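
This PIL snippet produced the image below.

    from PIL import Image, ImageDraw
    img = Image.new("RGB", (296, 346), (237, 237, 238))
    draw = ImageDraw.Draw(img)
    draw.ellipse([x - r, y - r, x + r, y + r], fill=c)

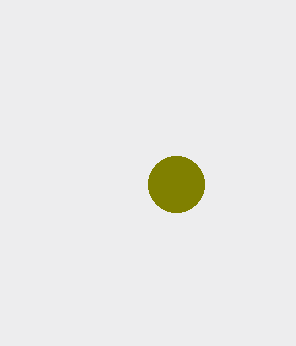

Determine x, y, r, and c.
x = 176; y = 184; r = 28; c = 'olive'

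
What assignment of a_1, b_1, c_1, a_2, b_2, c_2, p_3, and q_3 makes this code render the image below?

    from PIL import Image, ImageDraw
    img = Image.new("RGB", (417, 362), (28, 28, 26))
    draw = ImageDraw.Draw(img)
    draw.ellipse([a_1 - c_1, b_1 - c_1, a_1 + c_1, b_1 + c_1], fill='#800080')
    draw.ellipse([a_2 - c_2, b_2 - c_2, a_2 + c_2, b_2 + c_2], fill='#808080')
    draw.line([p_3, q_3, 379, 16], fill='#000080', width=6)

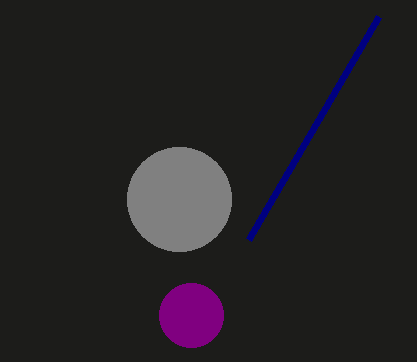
a_1 = 191
b_1 = 315
c_1 = 32
a_2 = 179
b_2 = 199
c_2 = 52
p_3 = 249
q_3 = 239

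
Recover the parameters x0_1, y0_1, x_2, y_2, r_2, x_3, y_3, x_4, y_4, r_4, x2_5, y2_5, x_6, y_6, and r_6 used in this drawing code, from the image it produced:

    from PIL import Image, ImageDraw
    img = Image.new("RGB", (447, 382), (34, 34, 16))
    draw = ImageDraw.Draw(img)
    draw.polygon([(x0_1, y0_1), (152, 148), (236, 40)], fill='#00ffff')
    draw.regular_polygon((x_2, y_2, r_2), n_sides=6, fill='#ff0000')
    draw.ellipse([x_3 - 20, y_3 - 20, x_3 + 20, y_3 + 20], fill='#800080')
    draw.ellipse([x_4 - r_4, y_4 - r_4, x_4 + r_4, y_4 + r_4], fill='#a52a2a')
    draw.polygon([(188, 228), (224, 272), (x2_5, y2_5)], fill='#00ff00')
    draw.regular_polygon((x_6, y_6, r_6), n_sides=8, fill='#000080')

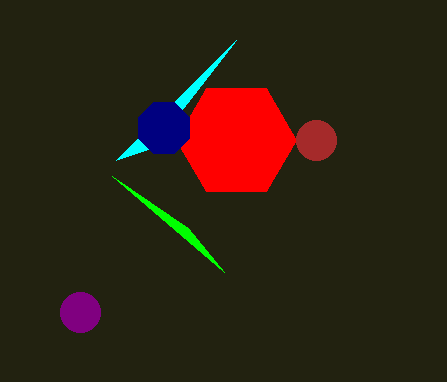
x0_1 = 116; y0_1 = 160; x_2 = 236; y_2 = 140; r_2 = 60; x_3 = 80; y_3 = 312; x_4 = 316; y_4 = 140; r_4 = 20; x2_5 = 112; y2_5 = 176; x_6 = 164; y_6 = 128; r_6 = 28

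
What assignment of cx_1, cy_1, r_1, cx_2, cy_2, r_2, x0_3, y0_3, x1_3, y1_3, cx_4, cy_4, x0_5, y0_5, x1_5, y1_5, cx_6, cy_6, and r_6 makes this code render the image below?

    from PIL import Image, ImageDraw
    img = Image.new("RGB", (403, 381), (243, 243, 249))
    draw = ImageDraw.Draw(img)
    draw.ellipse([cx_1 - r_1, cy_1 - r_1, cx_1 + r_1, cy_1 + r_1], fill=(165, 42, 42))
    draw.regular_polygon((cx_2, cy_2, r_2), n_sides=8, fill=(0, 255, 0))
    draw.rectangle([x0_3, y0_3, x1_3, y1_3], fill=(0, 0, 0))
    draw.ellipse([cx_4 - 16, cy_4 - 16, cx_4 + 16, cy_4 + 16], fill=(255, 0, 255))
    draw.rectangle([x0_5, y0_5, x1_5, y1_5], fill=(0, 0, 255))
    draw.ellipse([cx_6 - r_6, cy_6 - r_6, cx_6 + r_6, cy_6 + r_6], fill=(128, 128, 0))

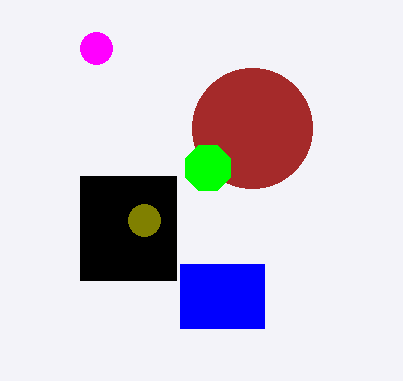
cx_1 = 252, cy_1 = 128, r_1 = 60, cx_2 = 208, cy_2 = 168, r_2 = 24, x0_3 = 80, y0_3 = 176, x1_3 = 176, y1_3 = 280, cx_4 = 96, cy_4 = 48, x0_5 = 180, y0_5 = 264, x1_5 = 264, y1_5 = 328, cx_6 = 144, cy_6 = 220, r_6 = 16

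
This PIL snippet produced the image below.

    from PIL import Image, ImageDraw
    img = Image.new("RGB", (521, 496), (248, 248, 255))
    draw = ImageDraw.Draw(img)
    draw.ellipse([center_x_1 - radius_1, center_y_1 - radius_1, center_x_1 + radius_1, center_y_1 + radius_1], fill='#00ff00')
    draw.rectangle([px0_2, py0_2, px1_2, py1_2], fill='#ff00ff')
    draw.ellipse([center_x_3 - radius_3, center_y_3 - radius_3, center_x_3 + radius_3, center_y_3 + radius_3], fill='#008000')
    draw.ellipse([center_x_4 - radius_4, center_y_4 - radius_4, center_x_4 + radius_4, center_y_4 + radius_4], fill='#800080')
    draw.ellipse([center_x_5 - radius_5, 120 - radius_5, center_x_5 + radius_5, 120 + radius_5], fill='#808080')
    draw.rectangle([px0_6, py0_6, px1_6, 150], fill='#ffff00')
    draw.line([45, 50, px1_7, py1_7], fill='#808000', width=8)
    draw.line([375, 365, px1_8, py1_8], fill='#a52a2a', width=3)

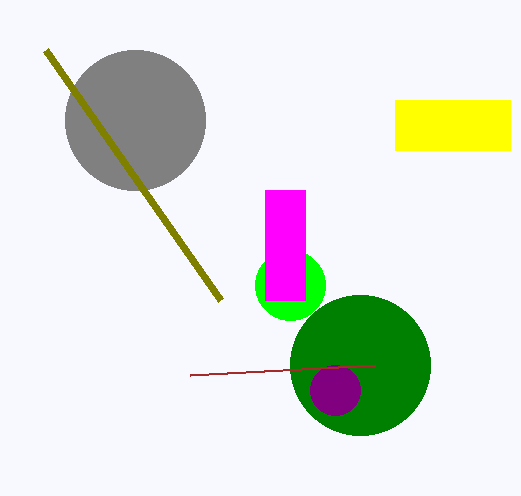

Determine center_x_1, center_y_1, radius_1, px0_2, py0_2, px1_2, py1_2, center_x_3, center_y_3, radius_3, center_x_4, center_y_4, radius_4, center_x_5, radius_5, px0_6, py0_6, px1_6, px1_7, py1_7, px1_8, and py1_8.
center_x_1 = 290
center_y_1 = 285
radius_1 = 35
px0_2 = 265
py0_2 = 190
px1_2 = 305
py1_2 = 300
center_x_3 = 360
center_y_3 = 365
radius_3 = 70
center_x_4 = 335
center_y_4 = 390
radius_4 = 25
center_x_5 = 135
radius_5 = 70
px0_6 = 395
py0_6 = 100
px1_6 = 510
px1_7 = 220
py1_7 = 300
px1_8 = 190
py1_8 = 375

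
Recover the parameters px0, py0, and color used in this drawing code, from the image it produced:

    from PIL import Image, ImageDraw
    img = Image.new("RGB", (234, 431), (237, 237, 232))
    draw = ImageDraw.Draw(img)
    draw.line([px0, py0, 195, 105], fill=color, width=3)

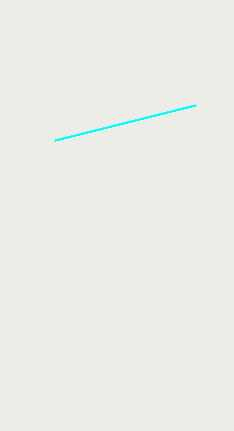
px0 = 55
py0 = 140
color = 'cyan'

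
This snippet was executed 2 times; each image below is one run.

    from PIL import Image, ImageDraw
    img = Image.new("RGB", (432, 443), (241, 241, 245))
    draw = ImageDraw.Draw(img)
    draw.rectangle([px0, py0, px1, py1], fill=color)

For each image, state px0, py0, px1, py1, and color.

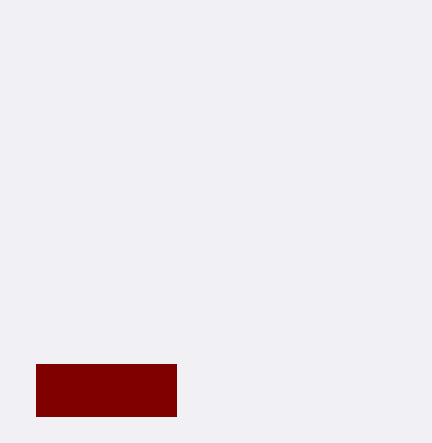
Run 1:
px0 = 36, py0 = 364, px1 = 176, py1 = 416, color = 'maroon'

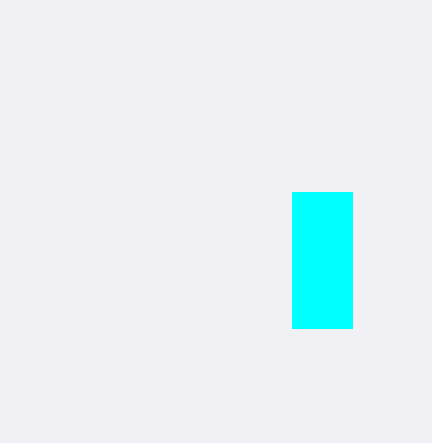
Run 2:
px0 = 292
py0 = 192
px1 = 352
py1 = 328
color = 'cyan'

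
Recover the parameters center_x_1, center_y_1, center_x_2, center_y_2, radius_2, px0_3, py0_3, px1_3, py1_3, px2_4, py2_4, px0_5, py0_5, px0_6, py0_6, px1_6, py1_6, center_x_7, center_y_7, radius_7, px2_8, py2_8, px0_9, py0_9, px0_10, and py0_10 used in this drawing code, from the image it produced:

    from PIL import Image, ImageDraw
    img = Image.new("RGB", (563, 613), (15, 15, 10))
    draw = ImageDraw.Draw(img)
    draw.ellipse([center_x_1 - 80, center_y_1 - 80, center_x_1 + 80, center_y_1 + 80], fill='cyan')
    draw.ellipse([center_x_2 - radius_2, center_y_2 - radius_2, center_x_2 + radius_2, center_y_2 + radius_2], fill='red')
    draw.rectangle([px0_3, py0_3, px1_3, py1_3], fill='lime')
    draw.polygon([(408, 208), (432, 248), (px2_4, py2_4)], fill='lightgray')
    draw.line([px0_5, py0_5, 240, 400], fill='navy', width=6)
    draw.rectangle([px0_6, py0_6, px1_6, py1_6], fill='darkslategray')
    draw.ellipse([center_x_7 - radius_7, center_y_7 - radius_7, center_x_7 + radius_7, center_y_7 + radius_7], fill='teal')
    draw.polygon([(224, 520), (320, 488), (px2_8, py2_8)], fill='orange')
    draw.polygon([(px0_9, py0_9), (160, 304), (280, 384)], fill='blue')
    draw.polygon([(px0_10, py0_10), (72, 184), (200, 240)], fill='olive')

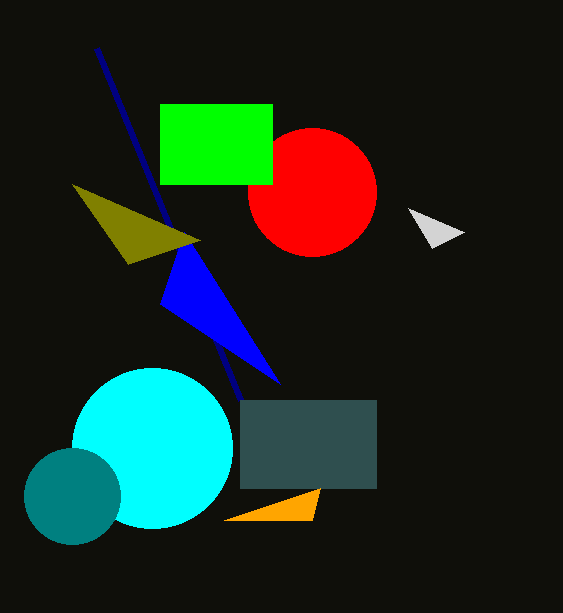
center_x_1 = 152, center_y_1 = 448, center_x_2 = 312, center_y_2 = 192, radius_2 = 64, px0_3 = 160, py0_3 = 104, px1_3 = 272, py1_3 = 184, px2_4 = 464, py2_4 = 232, px0_5 = 96, py0_5 = 48, px0_6 = 240, py0_6 = 400, px1_6 = 376, py1_6 = 488, center_x_7 = 72, center_y_7 = 496, radius_7 = 48, px2_8 = 312, py2_8 = 520, px0_9 = 184, py0_9 = 232, px0_10 = 128, py0_10 = 264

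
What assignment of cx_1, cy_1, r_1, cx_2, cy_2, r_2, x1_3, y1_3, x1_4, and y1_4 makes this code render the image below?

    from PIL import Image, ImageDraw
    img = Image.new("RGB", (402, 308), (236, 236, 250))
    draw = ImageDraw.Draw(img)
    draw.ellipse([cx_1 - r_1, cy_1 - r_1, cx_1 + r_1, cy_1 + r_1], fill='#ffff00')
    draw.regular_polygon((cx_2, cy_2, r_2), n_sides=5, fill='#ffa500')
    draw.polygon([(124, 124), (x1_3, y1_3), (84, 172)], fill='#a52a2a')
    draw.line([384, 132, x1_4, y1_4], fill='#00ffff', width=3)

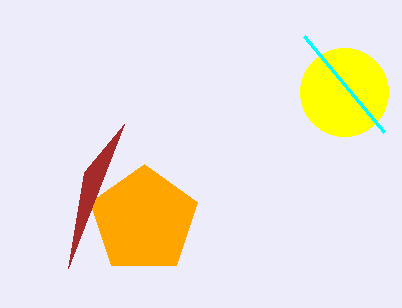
cx_1 = 344
cy_1 = 92
r_1 = 44
cx_2 = 144
cy_2 = 220
r_2 = 56
x1_3 = 68
y1_3 = 268
x1_4 = 304
y1_4 = 36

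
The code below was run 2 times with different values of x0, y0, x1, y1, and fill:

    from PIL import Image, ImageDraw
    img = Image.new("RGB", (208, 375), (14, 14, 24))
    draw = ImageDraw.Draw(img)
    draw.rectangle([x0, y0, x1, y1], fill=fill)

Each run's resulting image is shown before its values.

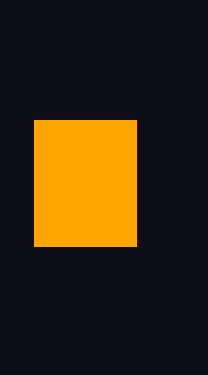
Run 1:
x0 = 34; y0 = 120; x1 = 136; y1 = 246; fill = 'orange'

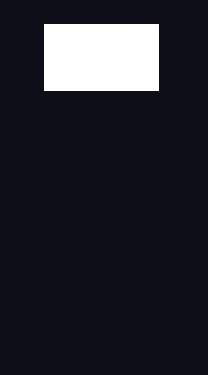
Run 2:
x0 = 44, y0 = 24, x1 = 158, y1 = 90, fill = 'white'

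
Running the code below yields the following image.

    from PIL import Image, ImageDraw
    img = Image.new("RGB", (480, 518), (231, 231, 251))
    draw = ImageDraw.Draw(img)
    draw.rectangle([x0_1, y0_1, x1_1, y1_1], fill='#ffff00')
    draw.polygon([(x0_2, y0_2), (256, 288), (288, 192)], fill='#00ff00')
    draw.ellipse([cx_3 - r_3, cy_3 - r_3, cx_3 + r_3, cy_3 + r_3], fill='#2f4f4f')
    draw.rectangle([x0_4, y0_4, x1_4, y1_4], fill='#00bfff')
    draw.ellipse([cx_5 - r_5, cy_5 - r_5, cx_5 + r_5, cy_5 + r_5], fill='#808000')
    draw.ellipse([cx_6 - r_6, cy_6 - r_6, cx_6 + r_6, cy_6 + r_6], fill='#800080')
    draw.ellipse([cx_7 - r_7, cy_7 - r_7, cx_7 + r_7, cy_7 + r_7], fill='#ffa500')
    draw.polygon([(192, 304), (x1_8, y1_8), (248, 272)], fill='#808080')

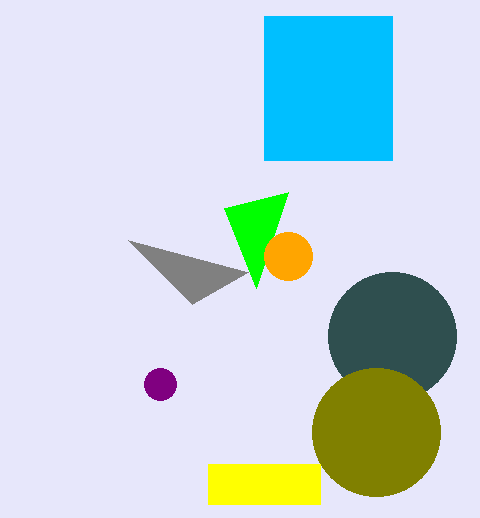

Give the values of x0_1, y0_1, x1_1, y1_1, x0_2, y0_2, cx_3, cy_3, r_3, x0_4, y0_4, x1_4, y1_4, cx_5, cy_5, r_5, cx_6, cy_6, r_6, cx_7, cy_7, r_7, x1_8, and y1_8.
x0_1 = 208
y0_1 = 464
x1_1 = 320
y1_1 = 504
x0_2 = 224
y0_2 = 208
cx_3 = 392
cy_3 = 336
r_3 = 64
x0_4 = 264
y0_4 = 16
x1_4 = 392
y1_4 = 160
cx_5 = 376
cy_5 = 432
r_5 = 64
cx_6 = 160
cy_6 = 384
r_6 = 16
cx_7 = 288
cy_7 = 256
r_7 = 24
x1_8 = 128
y1_8 = 240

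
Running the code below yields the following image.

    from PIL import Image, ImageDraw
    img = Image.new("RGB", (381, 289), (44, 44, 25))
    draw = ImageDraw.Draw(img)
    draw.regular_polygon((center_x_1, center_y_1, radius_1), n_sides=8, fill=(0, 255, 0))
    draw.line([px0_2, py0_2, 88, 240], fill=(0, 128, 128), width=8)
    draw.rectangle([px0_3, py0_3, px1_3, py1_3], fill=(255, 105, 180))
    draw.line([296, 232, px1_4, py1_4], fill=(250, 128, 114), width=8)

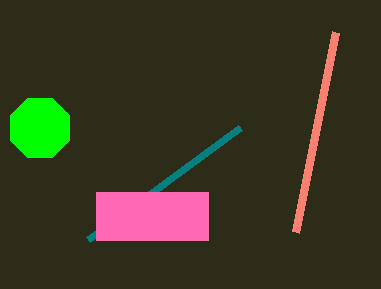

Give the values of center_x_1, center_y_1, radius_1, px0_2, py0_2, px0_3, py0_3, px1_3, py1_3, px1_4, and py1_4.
center_x_1 = 40; center_y_1 = 128; radius_1 = 32; px0_2 = 240; py0_2 = 128; px0_3 = 96; py0_3 = 192; px1_3 = 208; py1_3 = 240; px1_4 = 336; py1_4 = 32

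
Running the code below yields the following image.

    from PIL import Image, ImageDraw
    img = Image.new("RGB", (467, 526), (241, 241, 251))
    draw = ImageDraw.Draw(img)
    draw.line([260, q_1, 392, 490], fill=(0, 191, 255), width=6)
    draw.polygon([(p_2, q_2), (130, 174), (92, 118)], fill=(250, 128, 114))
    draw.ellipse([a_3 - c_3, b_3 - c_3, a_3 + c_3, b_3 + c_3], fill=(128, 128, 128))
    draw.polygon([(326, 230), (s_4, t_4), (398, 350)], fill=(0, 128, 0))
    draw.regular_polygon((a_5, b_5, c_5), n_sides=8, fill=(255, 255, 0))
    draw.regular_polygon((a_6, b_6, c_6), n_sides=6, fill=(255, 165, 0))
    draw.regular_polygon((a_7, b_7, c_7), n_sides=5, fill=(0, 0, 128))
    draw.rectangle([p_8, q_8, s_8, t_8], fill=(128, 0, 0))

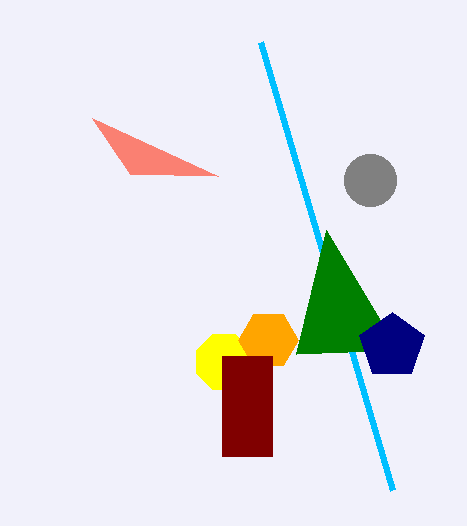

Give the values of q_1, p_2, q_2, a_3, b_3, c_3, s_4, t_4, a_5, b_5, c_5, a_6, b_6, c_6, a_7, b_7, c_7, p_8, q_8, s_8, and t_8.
q_1 = 42
p_2 = 218
q_2 = 176
a_3 = 370
b_3 = 180
c_3 = 26
s_4 = 296
t_4 = 354
a_5 = 224
b_5 = 362
c_5 = 30
a_6 = 268
b_6 = 340
c_6 = 30
a_7 = 392
b_7 = 346
c_7 = 34
p_8 = 222
q_8 = 356
s_8 = 272
t_8 = 456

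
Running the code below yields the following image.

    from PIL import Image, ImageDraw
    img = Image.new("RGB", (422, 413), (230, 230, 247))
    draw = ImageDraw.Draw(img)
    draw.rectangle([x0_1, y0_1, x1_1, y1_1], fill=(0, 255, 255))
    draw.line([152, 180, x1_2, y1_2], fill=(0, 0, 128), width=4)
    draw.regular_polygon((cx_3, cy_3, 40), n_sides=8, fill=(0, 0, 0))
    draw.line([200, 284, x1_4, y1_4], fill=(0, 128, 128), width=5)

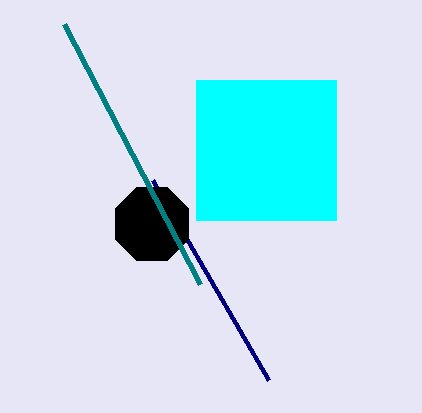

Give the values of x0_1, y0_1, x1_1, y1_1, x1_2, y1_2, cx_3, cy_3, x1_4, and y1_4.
x0_1 = 196
y0_1 = 80
x1_1 = 336
y1_1 = 220
x1_2 = 268
y1_2 = 380
cx_3 = 152
cy_3 = 224
x1_4 = 64
y1_4 = 24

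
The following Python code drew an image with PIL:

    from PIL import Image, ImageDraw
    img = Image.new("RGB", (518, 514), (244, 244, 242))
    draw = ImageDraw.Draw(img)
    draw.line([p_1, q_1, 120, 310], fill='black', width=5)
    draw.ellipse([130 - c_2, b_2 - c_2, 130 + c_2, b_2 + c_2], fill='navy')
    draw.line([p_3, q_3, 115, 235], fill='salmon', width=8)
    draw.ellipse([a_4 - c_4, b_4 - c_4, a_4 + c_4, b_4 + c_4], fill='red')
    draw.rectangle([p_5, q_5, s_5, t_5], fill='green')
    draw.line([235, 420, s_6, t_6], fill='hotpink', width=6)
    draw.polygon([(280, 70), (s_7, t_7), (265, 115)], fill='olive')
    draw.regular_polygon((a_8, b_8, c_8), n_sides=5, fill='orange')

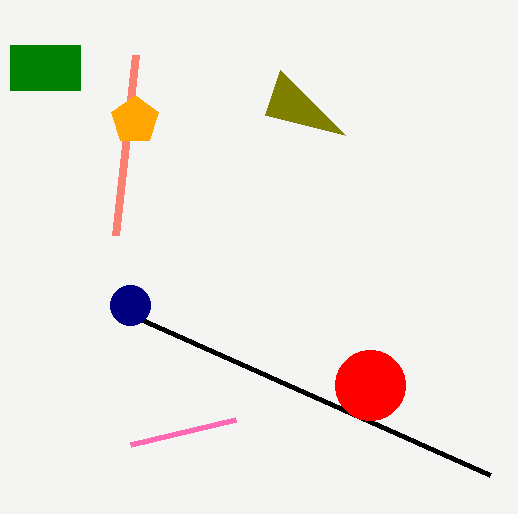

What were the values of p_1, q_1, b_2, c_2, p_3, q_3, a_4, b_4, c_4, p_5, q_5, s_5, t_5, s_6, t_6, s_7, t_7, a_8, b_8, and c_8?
p_1 = 490; q_1 = 475; b_2 = 305; c_2 = 20; p_3 = 135; q_3 = 55; a_4 = 370; b_4 = 385; c_4 = 35; p_5 = 10; q_5 = 45; s_5 = 80; t_5 = 90; s_6 = 130; t_6 = 445; s_7 = 345; t_7 = 135; a_8 = 135; b_8 = 120; c_8 = 25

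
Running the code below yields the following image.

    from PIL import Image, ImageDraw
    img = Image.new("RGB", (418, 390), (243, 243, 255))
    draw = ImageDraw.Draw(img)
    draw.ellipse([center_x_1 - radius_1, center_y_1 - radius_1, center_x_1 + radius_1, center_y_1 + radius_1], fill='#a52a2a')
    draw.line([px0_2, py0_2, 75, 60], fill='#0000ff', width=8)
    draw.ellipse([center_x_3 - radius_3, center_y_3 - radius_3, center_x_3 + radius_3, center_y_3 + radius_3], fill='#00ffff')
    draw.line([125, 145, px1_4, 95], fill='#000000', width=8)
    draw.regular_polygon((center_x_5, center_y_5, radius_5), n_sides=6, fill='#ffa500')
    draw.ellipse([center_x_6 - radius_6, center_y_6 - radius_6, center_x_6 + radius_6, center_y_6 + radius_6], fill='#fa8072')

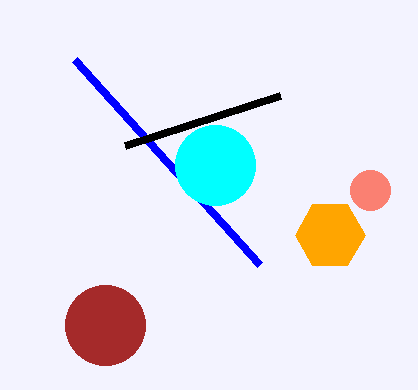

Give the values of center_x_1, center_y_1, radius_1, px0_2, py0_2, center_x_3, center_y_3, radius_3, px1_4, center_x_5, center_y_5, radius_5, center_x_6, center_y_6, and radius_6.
center_x_1 = 105; center_y_1 = 325; radius_1 = 40; px0_2 = 260; py0_2 = 265; center_x_3 = 215; center_y_3 = 165; radius_3 = 40; px1_4 = 280; center_x_5 = 330; center_y_5 = 235; radius_5 = 35; center_x_6 = 370; center_y_6 = 190; radius_6 = 20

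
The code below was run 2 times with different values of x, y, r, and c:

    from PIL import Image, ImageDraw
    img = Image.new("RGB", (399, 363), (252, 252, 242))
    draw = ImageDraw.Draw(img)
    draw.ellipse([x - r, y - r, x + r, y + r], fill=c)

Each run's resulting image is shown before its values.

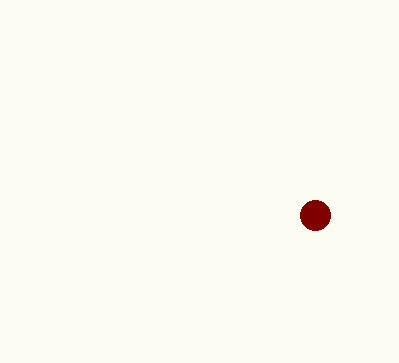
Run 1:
x = 315; y = 215; r = 15; c = 'maroon'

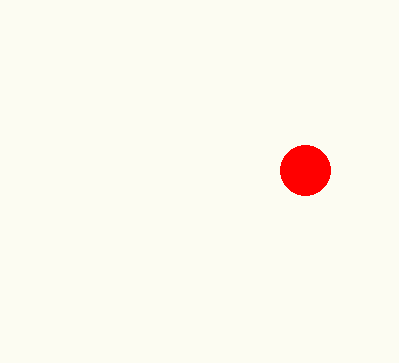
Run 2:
x = 305
y = 170
r = 25
c = 'red'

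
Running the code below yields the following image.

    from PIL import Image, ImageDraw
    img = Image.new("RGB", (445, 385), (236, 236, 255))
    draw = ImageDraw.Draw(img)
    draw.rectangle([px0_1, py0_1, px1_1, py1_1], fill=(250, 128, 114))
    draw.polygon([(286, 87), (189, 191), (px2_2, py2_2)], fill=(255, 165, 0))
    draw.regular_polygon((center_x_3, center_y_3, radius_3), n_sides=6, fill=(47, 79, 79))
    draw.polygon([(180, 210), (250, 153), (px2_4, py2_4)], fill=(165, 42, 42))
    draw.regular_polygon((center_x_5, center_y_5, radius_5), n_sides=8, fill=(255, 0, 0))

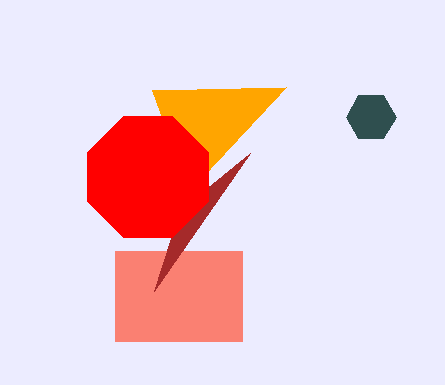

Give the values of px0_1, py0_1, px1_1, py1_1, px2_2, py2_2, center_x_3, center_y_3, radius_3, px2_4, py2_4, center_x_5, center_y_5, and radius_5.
px0_1 = 115
py0_1 = 251
px1_1 = 242
py1_1 = 341
px2_2 = 152
py2_2 = 90
center_x_3 = 371
center_y_3 = 117
radius_3 = 25
px2_4 = 154
py2_4 = 291
center_x_5 = 148
center_y_5 = 177
radius_5 = 65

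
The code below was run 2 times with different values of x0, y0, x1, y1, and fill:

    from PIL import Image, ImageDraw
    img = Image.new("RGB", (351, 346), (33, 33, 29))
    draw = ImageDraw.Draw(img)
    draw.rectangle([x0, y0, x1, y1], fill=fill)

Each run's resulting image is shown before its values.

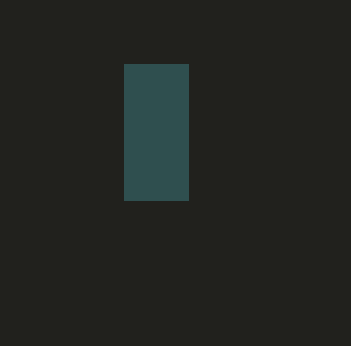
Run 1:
x0 = 124, y0 = 64, x1 = 188, y1 = 200, fill = 'darkslategray'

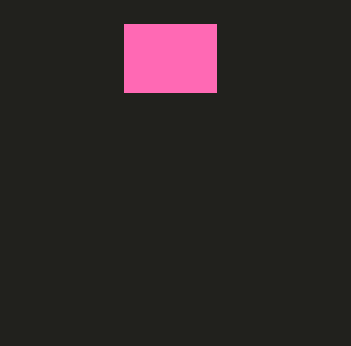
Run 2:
x0 = 124; y0 = 24; x1 = 216; y1 = 92; fill = 'hotpink'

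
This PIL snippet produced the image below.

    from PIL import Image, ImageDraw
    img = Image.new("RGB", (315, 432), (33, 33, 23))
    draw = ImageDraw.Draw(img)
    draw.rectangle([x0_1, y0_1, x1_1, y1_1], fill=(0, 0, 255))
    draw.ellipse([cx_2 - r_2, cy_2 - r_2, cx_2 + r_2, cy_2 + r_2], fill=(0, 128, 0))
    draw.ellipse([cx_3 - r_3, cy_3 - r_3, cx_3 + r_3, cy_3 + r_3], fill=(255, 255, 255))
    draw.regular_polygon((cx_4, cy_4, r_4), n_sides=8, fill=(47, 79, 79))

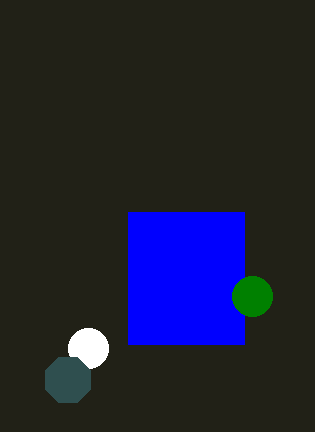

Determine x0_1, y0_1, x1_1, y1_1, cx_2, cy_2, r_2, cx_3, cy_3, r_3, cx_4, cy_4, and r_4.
x0_1 = 128, y0_1 = 212, x1_1 = 244, y1_1 = 344, cx_2 = 252, cy_2 = 296, r_2 = 20, cx_3 = 88, cy_3 = 348, r_3 = 20, cx_4 = 68, cy_4 = 380, r_4 = 24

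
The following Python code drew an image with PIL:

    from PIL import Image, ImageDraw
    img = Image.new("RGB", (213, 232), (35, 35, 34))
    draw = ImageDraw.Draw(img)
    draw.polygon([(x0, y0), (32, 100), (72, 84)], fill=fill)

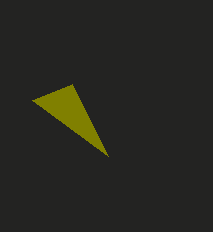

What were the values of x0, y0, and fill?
x0 = 108, y0 = 156, fill = 'olive'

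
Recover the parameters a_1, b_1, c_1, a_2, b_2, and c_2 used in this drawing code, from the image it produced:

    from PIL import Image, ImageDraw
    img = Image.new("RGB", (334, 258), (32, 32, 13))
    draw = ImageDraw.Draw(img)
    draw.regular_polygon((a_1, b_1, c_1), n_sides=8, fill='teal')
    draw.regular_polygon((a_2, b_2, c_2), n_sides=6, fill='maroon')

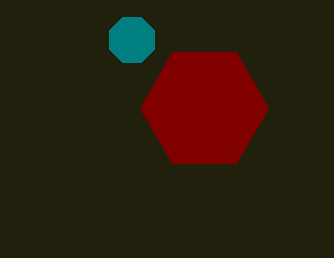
a_1 = 132
b_1 = 40
c_1 = 24
a_2 = 204
b_2 = 108
c_2 = 64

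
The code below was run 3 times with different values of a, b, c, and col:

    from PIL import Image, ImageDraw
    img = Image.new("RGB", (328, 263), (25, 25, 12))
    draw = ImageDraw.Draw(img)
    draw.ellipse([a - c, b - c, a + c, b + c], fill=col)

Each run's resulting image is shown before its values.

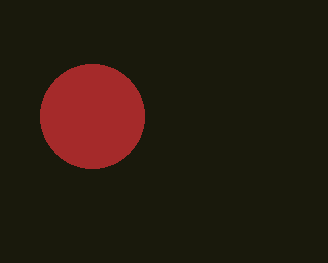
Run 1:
a = 92; b = 116; c = 52; col = 'brown'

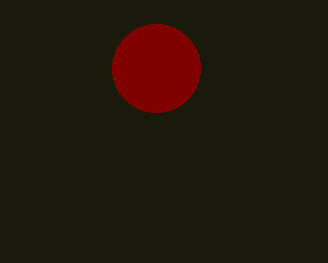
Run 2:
a = 156; b = 68; c = 44; col = 'maroon'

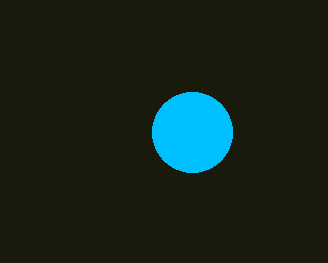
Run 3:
a = 192, b = 132, c = 40, col = 'deepskyblue'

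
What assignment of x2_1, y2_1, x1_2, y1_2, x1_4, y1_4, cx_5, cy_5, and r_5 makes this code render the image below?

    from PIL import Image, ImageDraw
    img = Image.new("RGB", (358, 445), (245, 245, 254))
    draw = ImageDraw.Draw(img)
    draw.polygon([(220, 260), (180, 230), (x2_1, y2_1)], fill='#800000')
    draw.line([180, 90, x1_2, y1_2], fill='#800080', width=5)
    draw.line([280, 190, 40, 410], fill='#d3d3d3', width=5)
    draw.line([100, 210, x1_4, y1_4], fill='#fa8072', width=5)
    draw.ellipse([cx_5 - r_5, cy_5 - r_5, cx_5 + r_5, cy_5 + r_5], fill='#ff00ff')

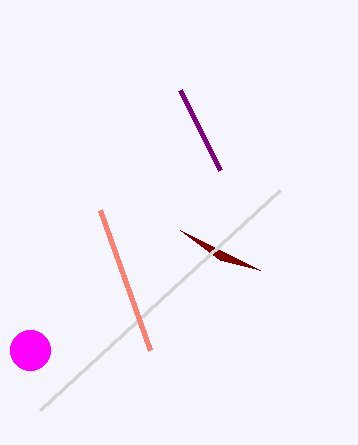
x2_1 = 260
y2_1 = 270
x1_2 = 220
y1_2 = 170
x1_4 = 150
y1_4 = 350
cx_5 = 30
cy_5 = 350
r_5 = 20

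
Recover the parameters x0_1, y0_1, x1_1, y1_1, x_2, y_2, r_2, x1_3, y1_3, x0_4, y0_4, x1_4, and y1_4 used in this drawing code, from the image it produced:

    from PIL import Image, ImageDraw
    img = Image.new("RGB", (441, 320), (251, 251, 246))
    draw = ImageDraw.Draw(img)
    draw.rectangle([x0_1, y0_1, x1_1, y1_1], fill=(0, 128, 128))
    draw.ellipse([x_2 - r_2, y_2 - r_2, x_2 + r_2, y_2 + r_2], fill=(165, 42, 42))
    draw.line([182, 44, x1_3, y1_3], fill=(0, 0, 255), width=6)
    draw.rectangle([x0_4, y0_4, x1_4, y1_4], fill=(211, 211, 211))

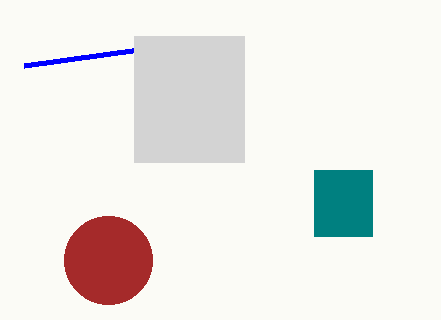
x0_1 = 314
y0_1 = 170
x1_1 = 372
y1_1 = 236
x_2 = 108
y_2 = 260
r_2 = 44
x1_3 = 24
y1_3 = 66
x0_4 = 134
y0_4 = 36
x1_4 = 244
y1_4 = 162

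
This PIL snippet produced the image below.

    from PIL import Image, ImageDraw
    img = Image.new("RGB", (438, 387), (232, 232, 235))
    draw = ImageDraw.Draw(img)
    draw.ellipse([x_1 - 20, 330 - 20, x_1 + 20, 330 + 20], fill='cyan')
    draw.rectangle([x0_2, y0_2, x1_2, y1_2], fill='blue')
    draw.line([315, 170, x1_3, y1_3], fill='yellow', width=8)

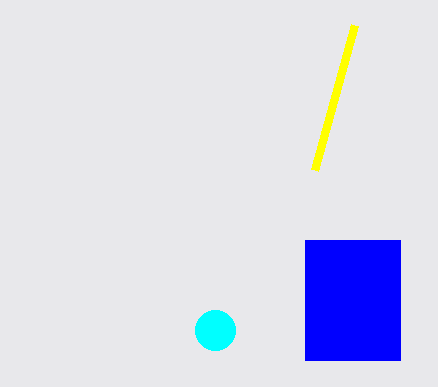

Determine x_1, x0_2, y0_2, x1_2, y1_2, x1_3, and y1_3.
x_1 = 215; x0_2 = 305; y0_2 = 240; x1_2 = 400; y1_2 = 360; x1_3 = 355; y1_3 = 25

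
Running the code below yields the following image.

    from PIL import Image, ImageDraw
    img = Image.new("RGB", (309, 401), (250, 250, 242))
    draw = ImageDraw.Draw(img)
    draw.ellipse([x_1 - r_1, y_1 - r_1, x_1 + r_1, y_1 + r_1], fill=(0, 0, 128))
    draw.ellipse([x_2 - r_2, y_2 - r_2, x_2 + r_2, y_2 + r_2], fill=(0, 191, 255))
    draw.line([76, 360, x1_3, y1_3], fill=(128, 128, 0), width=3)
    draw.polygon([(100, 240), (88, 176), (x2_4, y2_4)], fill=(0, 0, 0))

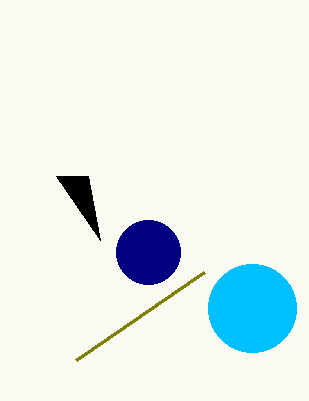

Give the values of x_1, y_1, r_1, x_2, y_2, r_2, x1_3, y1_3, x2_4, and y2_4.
x_1 = 148; y_1 = 252; r_1 = 32; x_2 = 252; y_2 = 308; r_2 = 44; x1_3 = 204; y1_3 = 272; x2_4 = 56; y2_4 = 176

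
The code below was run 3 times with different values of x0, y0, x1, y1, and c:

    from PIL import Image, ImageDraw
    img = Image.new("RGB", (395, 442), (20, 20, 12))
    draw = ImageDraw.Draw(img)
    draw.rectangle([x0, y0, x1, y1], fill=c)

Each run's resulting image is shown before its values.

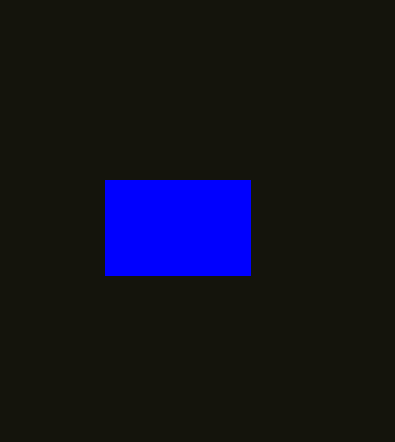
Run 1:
x0 = 105
y0 = 180
x1 = 250
y1 = 275
c = 'blue'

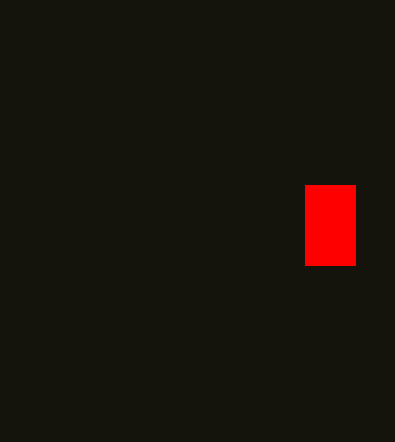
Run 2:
x0 = 305, y0 = 185, x1 = 355, y1 = 265, c = 'red'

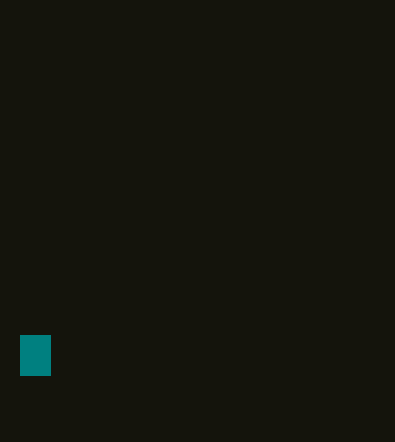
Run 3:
x0 = 20, y0 = 335, x1 = 50, y1 = 375, c = 'teal'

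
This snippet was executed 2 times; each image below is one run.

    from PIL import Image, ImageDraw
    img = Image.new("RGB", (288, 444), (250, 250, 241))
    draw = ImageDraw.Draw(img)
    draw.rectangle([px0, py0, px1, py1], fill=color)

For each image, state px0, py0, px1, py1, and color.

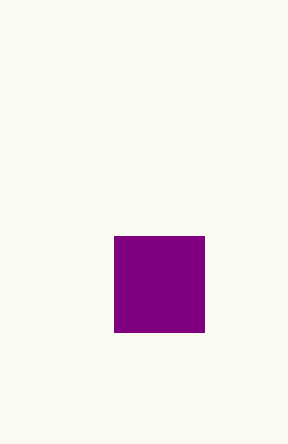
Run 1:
px0 = 114; py0 = 236; px1 = 204; py1 = 332; color = 'purple'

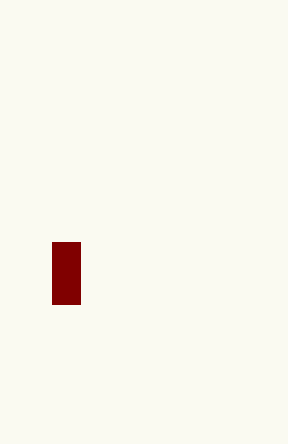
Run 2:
px0 = 52; py0 = 242; px1 = 80; py1 = 304; color = 'maroon'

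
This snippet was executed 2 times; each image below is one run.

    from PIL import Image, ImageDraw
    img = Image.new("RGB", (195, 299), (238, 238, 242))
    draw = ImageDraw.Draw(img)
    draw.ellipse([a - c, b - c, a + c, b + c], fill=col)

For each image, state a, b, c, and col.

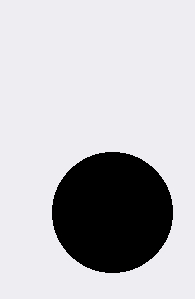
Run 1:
a = 112
b = 212
c = 60
col = 'black'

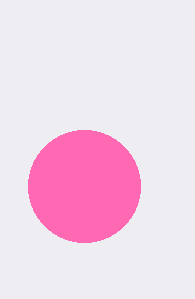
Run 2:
a = 84; b = 186; c = 56; col = 'hotpink'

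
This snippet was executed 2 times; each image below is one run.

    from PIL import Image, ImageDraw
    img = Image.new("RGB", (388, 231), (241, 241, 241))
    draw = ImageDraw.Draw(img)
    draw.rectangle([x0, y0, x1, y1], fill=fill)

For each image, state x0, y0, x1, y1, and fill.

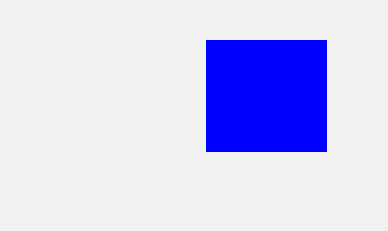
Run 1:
x0 = 206; y0 = 40; x1 = 326; y1 = 151; fill = 'blue'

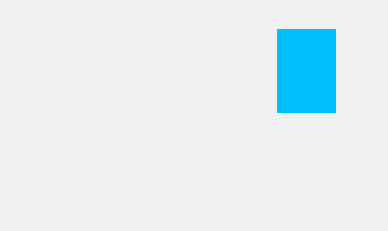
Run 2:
x0 = 277; y0 = 29; x1 = 335; y1 = 112; fill = 'deepskyblue'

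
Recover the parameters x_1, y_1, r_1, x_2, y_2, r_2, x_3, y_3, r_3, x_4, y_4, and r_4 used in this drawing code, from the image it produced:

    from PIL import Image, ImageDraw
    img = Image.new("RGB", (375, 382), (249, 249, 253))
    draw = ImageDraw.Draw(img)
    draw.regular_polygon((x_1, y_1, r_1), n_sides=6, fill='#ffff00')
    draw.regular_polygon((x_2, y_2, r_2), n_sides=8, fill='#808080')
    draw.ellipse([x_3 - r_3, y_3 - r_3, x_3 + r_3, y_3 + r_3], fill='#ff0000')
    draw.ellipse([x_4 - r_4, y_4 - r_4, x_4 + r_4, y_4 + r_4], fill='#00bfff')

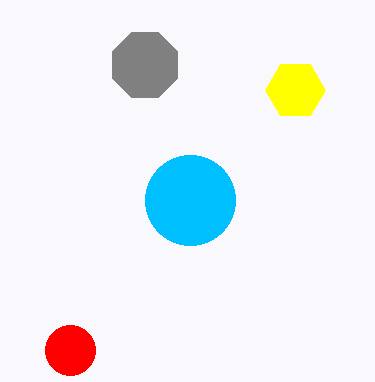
x_1 = 295; y_1 = 90; r_1 = 30; x_2 = 145; y_2 = 65; r_2 = 35; x_3 = 70; y_3 = 350; r_3 = 25; x_4 = 190; y_4 = 200; r_4 = 45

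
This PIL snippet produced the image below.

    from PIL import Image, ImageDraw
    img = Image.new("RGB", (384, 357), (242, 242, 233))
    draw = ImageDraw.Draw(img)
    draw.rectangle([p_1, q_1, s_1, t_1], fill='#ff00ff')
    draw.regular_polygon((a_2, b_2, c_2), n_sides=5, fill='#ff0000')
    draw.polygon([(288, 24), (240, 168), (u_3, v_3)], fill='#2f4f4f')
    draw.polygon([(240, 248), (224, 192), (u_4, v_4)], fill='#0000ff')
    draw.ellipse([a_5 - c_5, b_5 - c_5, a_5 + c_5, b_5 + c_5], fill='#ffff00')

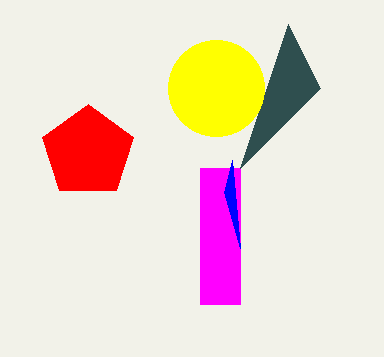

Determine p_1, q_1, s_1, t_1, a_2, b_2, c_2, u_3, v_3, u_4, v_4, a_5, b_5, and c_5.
p_1 = 200
q_1 = 168
s_1 = 240
t_1 = 304
a_2 = 88
b_2 = 152
c_2 = 48
u_3 = 320
v_3 = 88
u_4 = 232
v_4 = 160
a_5 = 216
b_5 = 88
c_5 = 48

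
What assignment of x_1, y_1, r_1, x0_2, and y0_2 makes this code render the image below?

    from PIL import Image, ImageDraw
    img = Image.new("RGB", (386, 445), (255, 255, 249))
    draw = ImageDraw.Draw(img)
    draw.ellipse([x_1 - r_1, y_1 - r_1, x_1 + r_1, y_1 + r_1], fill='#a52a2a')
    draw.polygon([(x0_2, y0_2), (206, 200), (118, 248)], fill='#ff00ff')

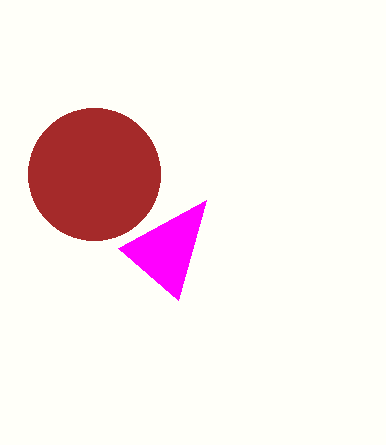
x_1 = 94
y_1 = 174
r_1 = 66
x0_2 = 178
y0_2 = 300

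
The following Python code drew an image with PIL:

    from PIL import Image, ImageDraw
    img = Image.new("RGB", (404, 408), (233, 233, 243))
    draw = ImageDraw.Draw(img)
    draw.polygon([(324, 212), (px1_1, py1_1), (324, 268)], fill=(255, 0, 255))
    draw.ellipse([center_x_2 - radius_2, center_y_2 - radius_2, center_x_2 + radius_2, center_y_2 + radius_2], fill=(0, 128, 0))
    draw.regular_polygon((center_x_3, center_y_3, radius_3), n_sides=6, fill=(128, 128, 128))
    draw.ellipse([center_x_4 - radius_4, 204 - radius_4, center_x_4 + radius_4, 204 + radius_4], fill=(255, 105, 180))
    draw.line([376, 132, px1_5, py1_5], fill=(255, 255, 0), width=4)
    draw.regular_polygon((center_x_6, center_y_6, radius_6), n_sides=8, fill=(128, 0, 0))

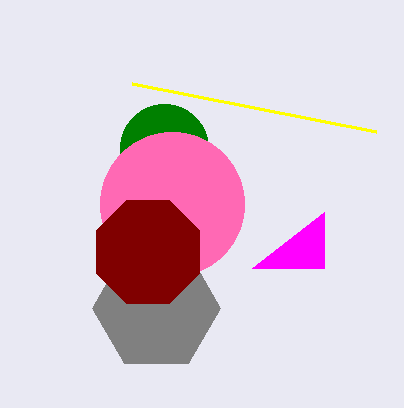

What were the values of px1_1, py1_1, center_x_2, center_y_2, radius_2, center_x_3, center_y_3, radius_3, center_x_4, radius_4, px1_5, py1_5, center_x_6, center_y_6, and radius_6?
px1_1 = 252
py1_1 = 268
center_x_2 = 164
center_y_2 = 148
radius_2 = 44
center_x_3 = 156
center_y_3 = 308
radius_3 = 64
center_x_4 = 172
radius_4 = 72
px1_5 = 132
py1_5 = 84
center_x_6 = 148
center_y_6 = 252
radius_6 = 56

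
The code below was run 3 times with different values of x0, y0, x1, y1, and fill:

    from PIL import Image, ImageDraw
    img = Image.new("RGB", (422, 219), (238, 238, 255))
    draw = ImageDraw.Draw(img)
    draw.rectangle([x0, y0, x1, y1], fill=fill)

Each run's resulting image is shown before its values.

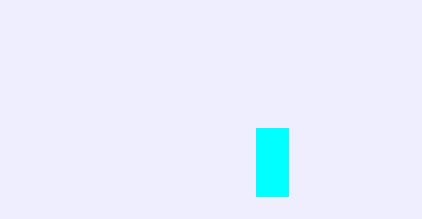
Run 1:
x0 = 256
y0 = 128
x1 = 288
y1 = 196
fill = 'cyan'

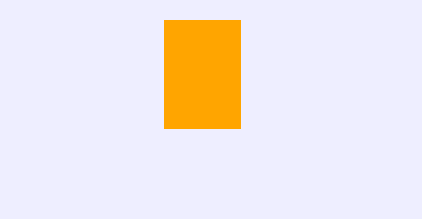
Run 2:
x0 = 164; y0 = 20; x1 = 240; y1 = 128; fill = 'orange'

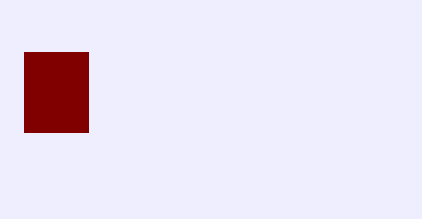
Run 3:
x0 = 24, y0 = 52, x1 = 88, y1 = 132, fill = 'maroon'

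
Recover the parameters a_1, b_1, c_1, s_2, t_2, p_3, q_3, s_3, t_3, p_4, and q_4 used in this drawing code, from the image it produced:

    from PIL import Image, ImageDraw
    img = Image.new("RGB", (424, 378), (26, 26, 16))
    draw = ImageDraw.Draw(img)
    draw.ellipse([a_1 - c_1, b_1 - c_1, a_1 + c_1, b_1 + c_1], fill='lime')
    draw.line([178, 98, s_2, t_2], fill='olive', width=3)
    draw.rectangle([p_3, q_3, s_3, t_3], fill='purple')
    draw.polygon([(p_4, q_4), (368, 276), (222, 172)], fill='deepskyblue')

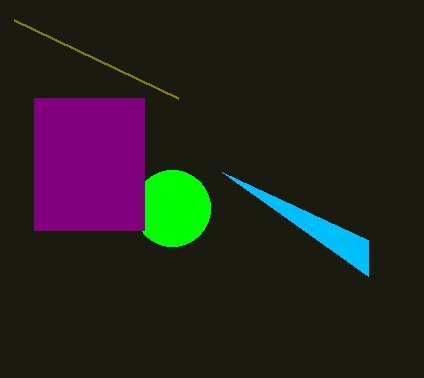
a_1 = 172, b_1 = 208, c_1 = 38, s_2 = 14, t_2 = 20, p_3 = 34, q_3 = 98, s_3 = 144, t_3 = 230, p_4 = 368, q_4 = 240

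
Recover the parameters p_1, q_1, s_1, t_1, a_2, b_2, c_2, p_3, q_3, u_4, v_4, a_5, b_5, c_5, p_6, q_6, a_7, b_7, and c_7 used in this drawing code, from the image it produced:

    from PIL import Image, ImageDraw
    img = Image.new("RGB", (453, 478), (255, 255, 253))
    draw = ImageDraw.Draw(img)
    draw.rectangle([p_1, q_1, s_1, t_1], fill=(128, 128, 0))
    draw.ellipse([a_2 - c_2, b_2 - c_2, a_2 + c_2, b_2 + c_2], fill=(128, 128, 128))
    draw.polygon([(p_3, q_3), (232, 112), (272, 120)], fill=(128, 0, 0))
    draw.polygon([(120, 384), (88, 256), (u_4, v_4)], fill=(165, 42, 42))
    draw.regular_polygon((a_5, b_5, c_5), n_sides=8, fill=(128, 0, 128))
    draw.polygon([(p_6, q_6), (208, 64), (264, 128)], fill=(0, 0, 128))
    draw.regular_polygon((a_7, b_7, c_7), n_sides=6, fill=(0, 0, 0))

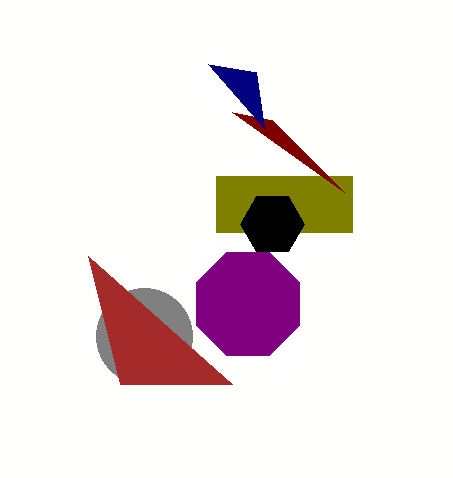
p_1 = 216
q_1 = 176
s_1 = 352
t_1 = 232
a_2 = 144
b_2 = 336
c_2 = 48
p_3 = 344
q_3 = 192
u_4 = 232
v_4 = 384
a_5 = 248
b_5 = 304
c_5 = 56
p_6 = 256
q_6 = 72
a_7 = 272
b_7 = 224
c_7 = 32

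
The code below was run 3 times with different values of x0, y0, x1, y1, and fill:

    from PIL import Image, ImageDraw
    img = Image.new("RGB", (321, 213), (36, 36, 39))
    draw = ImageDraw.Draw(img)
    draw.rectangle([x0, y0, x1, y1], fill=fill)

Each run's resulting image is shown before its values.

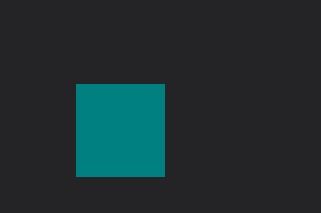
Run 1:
x0 = 76; y0 = 84; x1 = 164; y1 = 176; fill = 'teal'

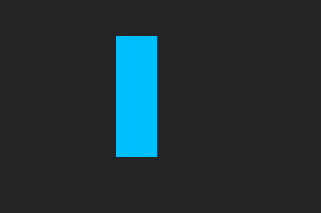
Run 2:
x0 = 116
y0 = 36
x1 = 156
y1 = 156
fill = 'deepskyblue'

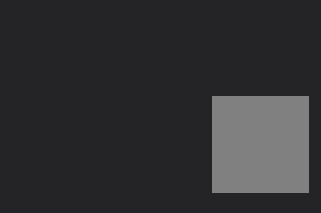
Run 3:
x0 = 212; y0 = 96; x1 = 308; y1 = 192; fill = 'gray'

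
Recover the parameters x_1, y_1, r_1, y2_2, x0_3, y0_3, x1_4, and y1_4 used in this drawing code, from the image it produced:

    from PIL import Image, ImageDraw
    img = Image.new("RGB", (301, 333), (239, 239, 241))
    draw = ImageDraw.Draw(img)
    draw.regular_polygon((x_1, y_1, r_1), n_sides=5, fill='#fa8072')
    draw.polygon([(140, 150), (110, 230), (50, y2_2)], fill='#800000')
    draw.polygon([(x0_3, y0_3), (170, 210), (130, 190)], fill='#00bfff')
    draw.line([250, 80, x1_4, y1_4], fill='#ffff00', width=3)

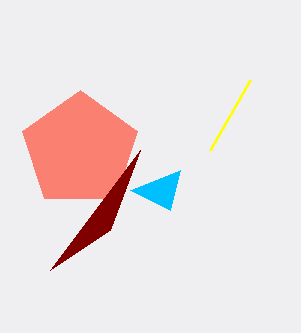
x_1 = 80, y_1 = 150, r_1 = 60, y2_2 = 270, x0_3 = 180, y0_3 = 170, x1_4 = 210, y1_4 = 150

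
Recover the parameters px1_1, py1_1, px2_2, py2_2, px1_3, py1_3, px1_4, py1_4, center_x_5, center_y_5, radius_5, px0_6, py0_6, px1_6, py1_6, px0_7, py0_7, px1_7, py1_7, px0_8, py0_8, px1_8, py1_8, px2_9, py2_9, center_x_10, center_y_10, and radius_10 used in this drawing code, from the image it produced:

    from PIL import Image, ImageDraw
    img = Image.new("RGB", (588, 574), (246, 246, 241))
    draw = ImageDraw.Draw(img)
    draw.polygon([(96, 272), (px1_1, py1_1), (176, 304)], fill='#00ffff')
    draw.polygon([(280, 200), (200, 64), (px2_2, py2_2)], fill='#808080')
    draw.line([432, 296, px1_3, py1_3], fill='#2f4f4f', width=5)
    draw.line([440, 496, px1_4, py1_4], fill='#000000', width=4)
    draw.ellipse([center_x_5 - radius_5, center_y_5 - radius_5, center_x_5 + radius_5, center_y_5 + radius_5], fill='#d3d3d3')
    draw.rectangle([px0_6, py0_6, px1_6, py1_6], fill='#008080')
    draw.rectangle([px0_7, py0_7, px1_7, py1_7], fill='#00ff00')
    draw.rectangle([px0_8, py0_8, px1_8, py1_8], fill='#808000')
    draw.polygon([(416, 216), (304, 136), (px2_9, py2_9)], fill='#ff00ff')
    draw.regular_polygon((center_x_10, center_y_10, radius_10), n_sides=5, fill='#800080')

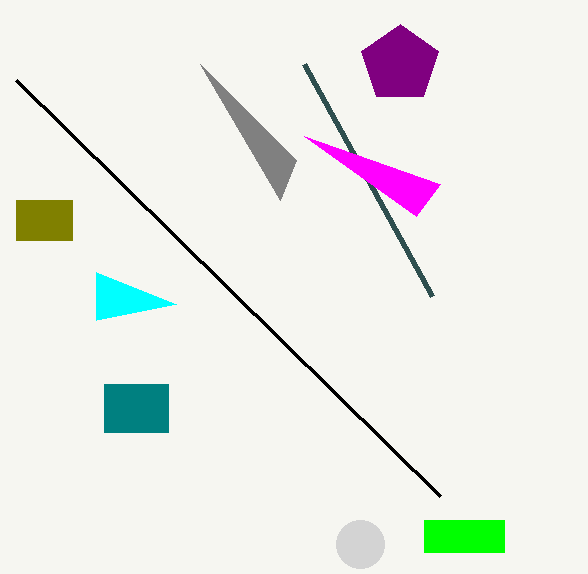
px1_1 = 96, py1_1 = 320, px2_2 = 296, py2_2 = 160, px1_3 = 304, py1_3 = 64, px1_4 = 16, py1_4 = 80, center_x_5 = 360, center_y_5 = 544, radius_5 = 24, px0_6 = 104, py0_6 = 384, px1_6 = 168, py1_6 = 432, px0_7 = 424, py0_7 = 520, px1_7 = 504, py1_7 = 552, px0_8 = 16, py0_8 = 200, px1_8 = 72, py1_8 = 240, px2_9 = 440, py2_9 = 184, center_x_10 = 400, center_y_10 = 64, radius_10 = 40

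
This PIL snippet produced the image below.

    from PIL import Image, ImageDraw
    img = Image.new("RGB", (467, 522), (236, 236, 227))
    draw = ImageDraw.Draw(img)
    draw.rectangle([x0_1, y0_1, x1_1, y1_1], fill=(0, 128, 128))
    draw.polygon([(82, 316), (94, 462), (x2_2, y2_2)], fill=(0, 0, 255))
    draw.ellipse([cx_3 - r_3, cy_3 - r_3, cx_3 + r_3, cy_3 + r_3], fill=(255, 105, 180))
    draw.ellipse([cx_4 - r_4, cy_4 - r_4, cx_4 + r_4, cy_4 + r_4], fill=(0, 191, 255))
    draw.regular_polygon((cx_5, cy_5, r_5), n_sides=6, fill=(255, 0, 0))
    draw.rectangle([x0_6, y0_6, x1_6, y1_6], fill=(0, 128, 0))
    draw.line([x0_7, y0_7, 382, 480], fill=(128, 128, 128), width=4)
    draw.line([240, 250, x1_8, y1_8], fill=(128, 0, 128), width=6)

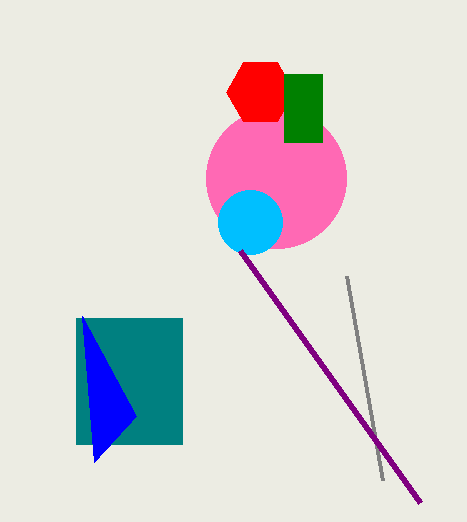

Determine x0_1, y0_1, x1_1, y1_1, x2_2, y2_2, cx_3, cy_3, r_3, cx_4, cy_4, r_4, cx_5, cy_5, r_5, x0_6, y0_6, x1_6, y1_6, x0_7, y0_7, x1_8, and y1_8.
x0_1 = 76
y0_1 = 318
x1_1 = 182
y1_1 = 444
x2_2 = 136
y2_2 = 416
cx_3 = 276
cy_3 = 178
r_3 = 70
cx_4 = 250
cy_4 = 222
r_4 = 32
cx_5 = 260
cy_5 = 92
r_5 = 34
x0_6 = 284
y0_6 = 74
x1_6 = 322
y1_6 = 142
x0_7 = 346
y0_7 = 276
x1_8 = 420
y1_8 = 502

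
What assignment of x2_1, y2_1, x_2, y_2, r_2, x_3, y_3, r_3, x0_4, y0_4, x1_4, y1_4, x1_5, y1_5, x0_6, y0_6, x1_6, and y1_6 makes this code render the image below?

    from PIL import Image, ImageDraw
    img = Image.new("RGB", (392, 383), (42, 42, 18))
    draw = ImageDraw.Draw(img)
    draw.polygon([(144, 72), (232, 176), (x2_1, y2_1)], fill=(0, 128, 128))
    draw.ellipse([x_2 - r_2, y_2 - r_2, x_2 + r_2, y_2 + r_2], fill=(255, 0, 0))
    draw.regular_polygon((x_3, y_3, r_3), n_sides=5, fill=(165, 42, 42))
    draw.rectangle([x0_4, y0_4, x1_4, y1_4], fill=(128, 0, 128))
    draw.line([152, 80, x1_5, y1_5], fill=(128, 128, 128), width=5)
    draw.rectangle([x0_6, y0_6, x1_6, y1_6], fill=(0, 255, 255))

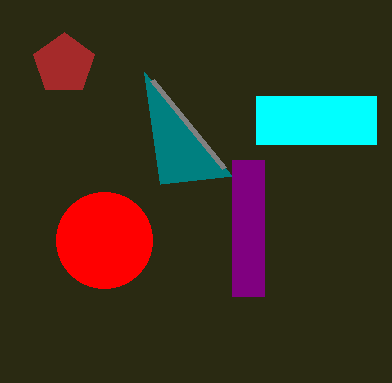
x2_1 = 160
y2_1 = 184
x_2 = 104
y_2 = 240
r_2 = 48
x_3 = 64
y_3 = 64
r_3 = 32
x0_4 = 232
y0_4 = 160
x1_4 = 264
y1_4 = 296
x1_5 = 224
y1_5 = 168
x0_6 = 256
y0_6 = 96
x1_6 = 376
y1_6 = 144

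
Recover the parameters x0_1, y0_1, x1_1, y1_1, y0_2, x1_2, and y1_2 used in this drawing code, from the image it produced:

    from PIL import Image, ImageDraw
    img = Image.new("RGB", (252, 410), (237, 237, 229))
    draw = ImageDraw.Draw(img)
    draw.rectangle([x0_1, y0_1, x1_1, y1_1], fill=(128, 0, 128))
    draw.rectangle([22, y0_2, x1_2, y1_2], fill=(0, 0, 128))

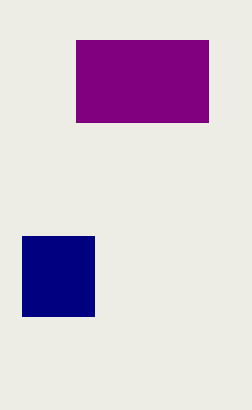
x0_1 = 76
y0_1 = 40
x1_1 = 208
y1_1 = 122
y0_2 = 236
x1_2 = 94
y1_2 = 316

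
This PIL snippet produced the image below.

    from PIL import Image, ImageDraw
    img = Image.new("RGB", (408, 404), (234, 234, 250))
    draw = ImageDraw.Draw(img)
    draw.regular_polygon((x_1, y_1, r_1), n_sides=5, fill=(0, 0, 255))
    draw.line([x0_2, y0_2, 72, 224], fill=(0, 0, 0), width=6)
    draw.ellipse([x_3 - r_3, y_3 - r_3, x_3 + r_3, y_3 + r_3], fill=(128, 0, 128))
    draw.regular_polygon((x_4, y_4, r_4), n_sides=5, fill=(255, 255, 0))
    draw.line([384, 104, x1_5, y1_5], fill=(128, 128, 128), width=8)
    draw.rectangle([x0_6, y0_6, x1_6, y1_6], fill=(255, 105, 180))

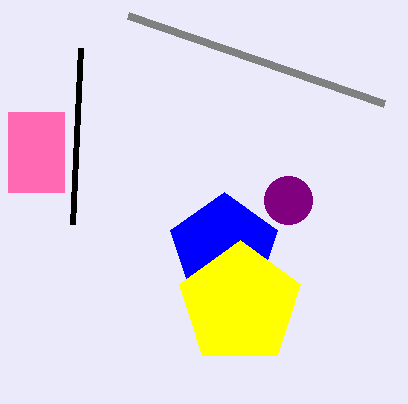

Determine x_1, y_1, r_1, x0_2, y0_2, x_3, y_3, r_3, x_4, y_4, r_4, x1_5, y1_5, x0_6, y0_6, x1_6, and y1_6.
x_1 = 224
y_1 = 248
r_1 = 56
x0_2 = 80
y0_2 = 48
x_3 = 288
y_3 = 200
r_3 = 24
x_4 = 240
y_4 = 304
r_4 = 64
x1_5 = 128
y1_5 = 16
x0_6 = 8
y0_6 = 112
x1_6 = 64
y1_6 = 192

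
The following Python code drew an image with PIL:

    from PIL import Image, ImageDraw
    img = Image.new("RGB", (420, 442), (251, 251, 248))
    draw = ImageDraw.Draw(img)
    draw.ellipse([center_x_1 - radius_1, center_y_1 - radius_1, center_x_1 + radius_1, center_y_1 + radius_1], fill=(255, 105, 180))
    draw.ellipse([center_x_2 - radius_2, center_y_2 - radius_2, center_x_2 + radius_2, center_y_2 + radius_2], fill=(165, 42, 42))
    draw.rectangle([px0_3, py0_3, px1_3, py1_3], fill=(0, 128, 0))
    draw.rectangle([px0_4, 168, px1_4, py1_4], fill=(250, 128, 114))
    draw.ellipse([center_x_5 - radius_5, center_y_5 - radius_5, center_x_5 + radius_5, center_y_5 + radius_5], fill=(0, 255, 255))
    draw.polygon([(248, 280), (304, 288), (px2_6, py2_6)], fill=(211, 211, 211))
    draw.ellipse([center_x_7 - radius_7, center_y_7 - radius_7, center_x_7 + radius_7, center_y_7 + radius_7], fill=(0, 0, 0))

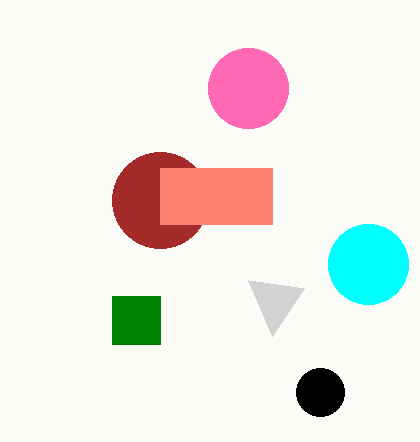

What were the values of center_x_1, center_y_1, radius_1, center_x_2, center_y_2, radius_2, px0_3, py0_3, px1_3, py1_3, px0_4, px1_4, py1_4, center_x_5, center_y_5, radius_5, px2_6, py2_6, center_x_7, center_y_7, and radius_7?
center_x_1 = 248
center_y_1 = 88
radius_1 = 40
center_x_2 = 160
center_y_2 = 200
radius_2 = 48
px0_3 = 112
py0_3 = 296
px1_3 = 160
py1_3 = 344
px0_4 = 160
px1_4 = 272
py1_4 = 224
center_x_5 = 368
center_y_5 = 264
radius_5 = 40
px2_6 = 272
py2_6 = 336
center_x_7 = 320
center_y_7 = 392
radius_7 = 24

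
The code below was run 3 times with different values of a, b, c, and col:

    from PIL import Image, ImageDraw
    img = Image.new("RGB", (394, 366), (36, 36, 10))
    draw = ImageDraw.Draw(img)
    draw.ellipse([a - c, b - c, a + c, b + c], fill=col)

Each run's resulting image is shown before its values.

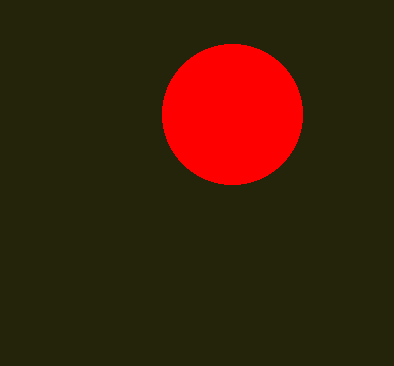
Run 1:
a = 232; b = 114; c = 70; col = 'red'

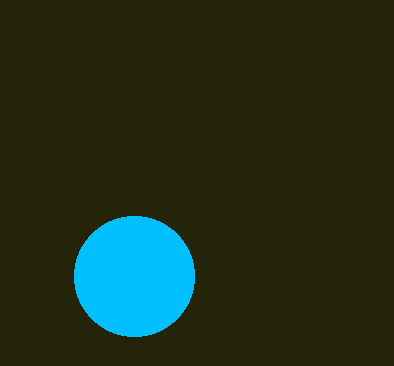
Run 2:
a = 134
b = 276
c = 60
col = 'deepskyblue'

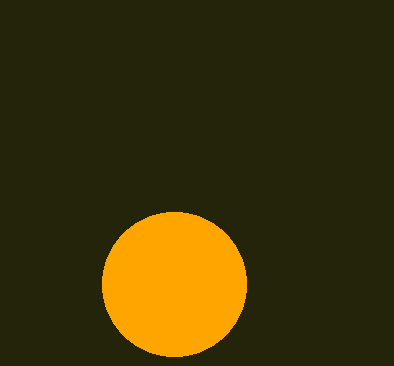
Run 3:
a = 174; b = 284; c = 72; col = 'orange'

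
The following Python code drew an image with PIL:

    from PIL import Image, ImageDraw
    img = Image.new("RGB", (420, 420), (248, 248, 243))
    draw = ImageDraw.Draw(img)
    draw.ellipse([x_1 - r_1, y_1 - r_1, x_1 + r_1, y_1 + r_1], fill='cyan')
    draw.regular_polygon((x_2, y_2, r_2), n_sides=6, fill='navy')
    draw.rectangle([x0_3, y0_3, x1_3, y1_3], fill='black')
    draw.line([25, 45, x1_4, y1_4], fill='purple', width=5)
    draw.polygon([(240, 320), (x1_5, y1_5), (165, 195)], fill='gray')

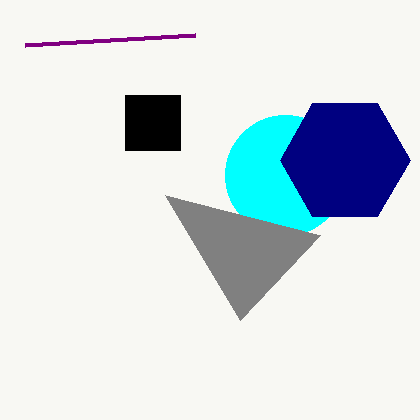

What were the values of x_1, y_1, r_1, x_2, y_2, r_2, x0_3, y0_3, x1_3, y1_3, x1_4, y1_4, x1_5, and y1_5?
x_1 = 285, y_1 = 175, r_1 = 60, x_2 = 345, y_2 = 160, r_2 = 65, x0_3 = 125, y0_3 = 95, x1_3 = 180, y1_3 = 150, x1_4 = 195, y1_4 = 35, x1_5 = 320, y1_5 = 235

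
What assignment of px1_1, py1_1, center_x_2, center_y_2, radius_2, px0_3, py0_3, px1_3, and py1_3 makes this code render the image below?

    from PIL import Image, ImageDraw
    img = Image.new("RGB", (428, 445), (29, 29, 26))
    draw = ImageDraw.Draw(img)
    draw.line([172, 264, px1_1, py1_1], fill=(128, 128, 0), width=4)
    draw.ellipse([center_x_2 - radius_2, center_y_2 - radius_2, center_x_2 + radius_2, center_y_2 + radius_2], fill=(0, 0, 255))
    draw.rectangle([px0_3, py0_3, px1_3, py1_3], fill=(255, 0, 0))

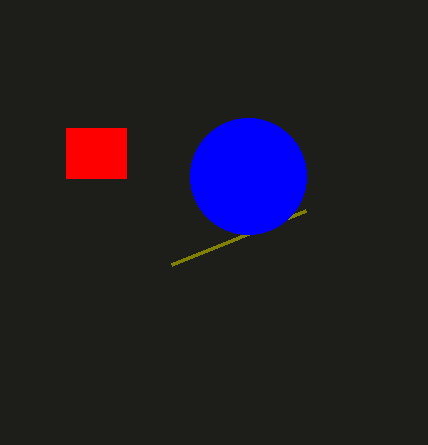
px1_1 = 306; py1_1 = 210; center_x_2 = 248; center_y_2 = 176; radius_2 = 58; px0_3 = 66; py0_3 = 128; px1_3 = 126; py1_3 = 178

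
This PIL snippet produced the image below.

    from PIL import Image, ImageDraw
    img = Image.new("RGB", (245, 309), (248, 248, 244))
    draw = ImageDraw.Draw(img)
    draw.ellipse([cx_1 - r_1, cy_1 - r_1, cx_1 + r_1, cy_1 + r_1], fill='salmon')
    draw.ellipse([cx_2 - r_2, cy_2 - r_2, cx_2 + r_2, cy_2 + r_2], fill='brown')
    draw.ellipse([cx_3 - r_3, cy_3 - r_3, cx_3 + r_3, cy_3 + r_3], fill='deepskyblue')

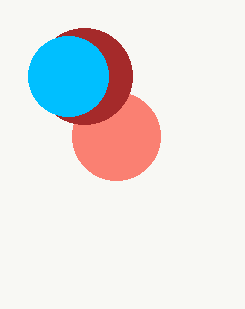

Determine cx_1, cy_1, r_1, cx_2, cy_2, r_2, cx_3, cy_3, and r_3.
cx_1 = 116; cy_1 = 136; r_1 = 44; cx_2 = 84; cy_2 = 76; r_2 = 48; cx_3 = 68; cy_3 = 76; r_3 = 40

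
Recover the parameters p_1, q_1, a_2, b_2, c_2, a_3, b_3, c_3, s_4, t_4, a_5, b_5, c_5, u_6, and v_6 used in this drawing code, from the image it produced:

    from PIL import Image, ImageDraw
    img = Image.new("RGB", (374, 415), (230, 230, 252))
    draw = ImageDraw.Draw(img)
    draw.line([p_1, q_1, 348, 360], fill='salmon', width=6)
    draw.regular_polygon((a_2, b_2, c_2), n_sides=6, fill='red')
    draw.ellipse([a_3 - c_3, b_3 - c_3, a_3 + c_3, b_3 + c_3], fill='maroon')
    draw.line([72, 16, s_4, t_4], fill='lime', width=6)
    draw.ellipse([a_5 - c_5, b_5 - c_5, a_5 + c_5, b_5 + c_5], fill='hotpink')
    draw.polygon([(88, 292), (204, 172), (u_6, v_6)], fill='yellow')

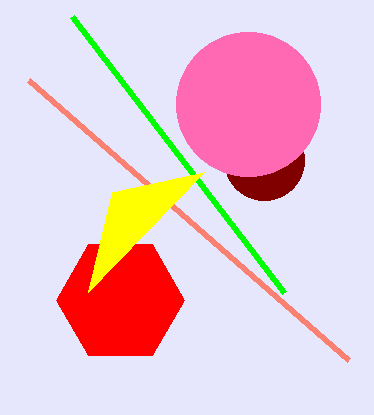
p_1 = 28; q_1 = 80; a_2 = 120; b_2 = 300; c_2 = 64; a_3 = 264; b_3 = 160; c_3 = 40; s_4 = 284; t_4 = 292; a_5 = 248; b_5 = 104; c_5 = 72; u_6 = 112; v_6 = 192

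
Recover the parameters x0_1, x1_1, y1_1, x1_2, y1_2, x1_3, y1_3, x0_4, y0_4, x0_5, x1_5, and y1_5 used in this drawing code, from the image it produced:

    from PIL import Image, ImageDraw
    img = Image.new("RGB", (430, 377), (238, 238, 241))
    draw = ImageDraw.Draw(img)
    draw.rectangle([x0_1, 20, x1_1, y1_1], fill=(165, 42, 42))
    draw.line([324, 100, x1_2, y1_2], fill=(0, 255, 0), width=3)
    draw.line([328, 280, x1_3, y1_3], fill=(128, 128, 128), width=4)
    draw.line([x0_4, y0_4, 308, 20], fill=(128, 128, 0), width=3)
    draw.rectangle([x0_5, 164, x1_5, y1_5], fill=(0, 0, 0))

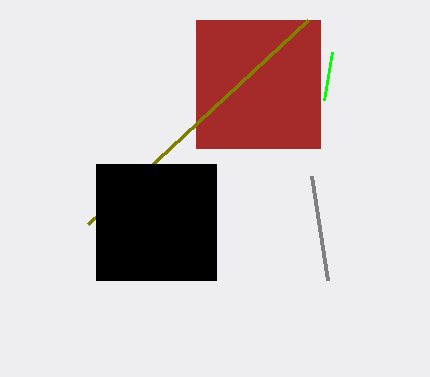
x0_1 = 196, x1_1 = 320, y1_1 = 148, x1_2 = 332, y1_2 = 52, x1_3 = 312, y1_3 = 176, x0_4 = 88, y0_4 = 224, x0_5 = 96, x1_5 = 216, y1_5 = 280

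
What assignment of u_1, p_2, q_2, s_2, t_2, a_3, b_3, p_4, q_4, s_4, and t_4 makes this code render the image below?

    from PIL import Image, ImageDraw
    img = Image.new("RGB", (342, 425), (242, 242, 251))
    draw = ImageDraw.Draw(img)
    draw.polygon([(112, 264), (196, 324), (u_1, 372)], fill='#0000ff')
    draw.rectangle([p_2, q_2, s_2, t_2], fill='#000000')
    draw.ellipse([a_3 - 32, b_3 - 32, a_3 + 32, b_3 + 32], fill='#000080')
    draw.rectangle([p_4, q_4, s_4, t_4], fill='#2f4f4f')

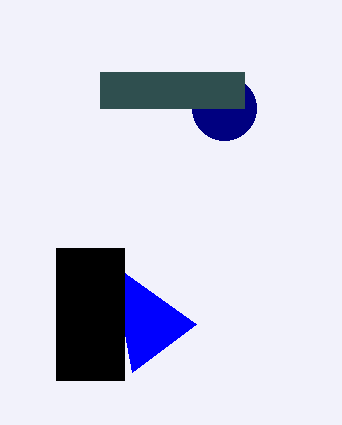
u_1 = 132
p_2 = 56
q_2 = 248
s_2 = 124
t_2 = 380
a_3 = 224
b_3 = 108
p_4 = 100
q_4 = 72
s_4 = 244
t_4 = 108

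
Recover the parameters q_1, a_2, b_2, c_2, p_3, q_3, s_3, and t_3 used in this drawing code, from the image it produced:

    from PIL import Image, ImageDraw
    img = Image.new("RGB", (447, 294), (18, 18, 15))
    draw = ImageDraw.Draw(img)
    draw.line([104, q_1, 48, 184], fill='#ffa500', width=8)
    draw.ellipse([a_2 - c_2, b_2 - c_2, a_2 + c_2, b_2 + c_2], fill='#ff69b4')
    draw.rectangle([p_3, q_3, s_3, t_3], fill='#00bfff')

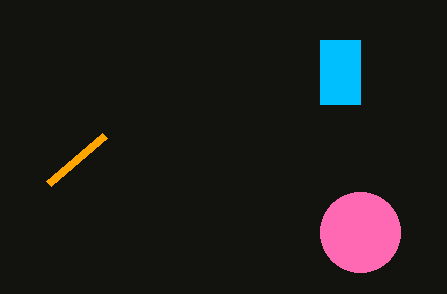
q_1 = 136, a_2 = 360, b_2 = 232, c_2 = 40, p_3 = 320, q_3 = 40, s_3 = 360, t_3 = 104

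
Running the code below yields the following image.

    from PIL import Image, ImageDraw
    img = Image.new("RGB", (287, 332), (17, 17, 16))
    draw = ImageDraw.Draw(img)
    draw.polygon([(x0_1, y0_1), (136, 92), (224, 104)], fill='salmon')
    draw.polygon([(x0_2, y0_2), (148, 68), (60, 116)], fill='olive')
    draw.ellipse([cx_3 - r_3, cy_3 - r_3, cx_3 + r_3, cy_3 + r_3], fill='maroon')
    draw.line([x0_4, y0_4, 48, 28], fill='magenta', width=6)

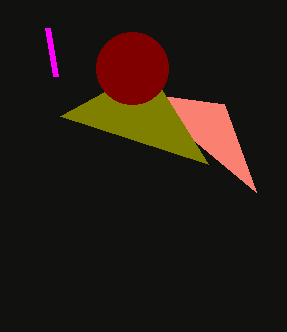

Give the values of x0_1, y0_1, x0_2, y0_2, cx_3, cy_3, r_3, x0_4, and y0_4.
x0_1 = 256
y0_1 = 192
x0_2 = 208
y0_2 = 164
cx_3 = 132
cy_3 = 68
r_3 = 36
x0_4 = 56
y0_4 = 76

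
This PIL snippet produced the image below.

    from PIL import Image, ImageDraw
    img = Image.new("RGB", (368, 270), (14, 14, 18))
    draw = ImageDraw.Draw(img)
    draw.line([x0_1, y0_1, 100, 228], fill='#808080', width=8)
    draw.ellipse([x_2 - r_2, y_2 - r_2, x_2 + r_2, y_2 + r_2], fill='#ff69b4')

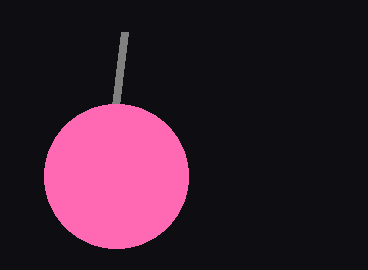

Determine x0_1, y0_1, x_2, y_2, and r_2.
x0_1 = 124; y0_1 = 32; x_2 = 116; y_2 = 176; r_2 = 72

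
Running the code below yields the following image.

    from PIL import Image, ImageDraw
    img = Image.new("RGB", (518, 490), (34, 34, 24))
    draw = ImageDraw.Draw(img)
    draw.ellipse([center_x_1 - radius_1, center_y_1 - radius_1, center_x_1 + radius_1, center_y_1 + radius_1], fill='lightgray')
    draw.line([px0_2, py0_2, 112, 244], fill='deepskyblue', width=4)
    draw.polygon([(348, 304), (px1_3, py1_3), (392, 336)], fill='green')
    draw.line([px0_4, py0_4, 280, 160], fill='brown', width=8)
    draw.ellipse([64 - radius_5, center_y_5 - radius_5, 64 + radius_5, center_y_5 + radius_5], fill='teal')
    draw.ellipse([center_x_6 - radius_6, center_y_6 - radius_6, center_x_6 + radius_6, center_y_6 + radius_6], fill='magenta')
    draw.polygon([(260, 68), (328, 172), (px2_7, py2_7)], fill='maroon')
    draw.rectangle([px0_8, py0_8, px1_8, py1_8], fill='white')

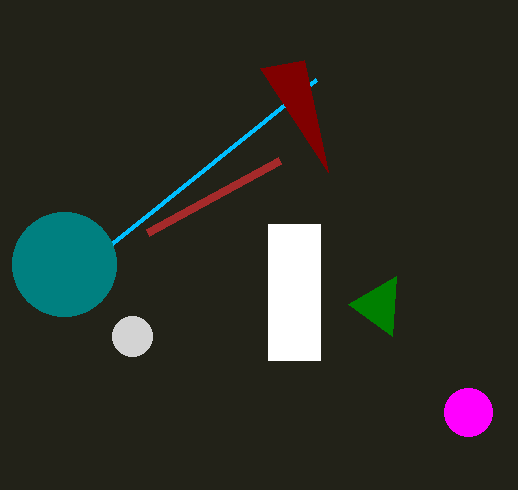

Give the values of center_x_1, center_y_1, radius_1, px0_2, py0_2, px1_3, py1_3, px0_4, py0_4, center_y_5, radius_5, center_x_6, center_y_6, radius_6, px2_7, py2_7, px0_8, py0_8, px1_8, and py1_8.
center_x_1 = 132; center_y_1 = 336; radius_1 = 20; px0_2 = 316; py0_2 = 80; px1_3 = 396; py1_3 = 276; px0_4 = 148; py0_4 = 232; center_y_5 = 264; radius_5 = 52; center_x_6 = 468; center_y_6 = 412; radius_6 = 24; px2_7 = 304; py2_7 = 60; px0_8 = 268; py0_8 = 224; px1_8 = 320; py1_8 = 360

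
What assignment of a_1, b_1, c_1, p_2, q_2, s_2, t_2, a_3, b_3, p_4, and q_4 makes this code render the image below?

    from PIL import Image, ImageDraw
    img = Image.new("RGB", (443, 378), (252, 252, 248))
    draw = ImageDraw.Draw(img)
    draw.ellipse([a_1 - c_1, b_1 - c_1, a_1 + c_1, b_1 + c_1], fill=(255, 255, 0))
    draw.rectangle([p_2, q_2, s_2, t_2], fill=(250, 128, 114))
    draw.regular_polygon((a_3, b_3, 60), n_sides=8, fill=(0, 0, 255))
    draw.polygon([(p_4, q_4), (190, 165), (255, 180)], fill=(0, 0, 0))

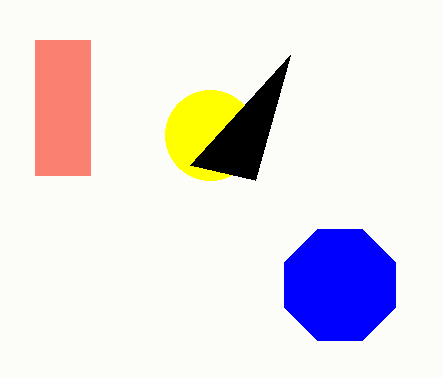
a_1 = 210
b_1 = 135
c_1 = 45
p_2 = 35
q_2 = 40
s_2 = 90
t_2 = 175
a_3 = 340
b_3 = 285
p_4 = 290
q_4 = 55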